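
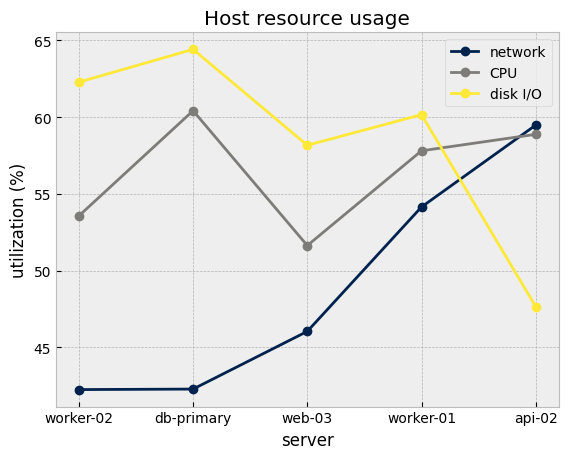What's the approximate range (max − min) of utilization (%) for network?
Max api-02 ≈ 60, min worker-02 ≈ 42; range ≈ 18.

≈ 18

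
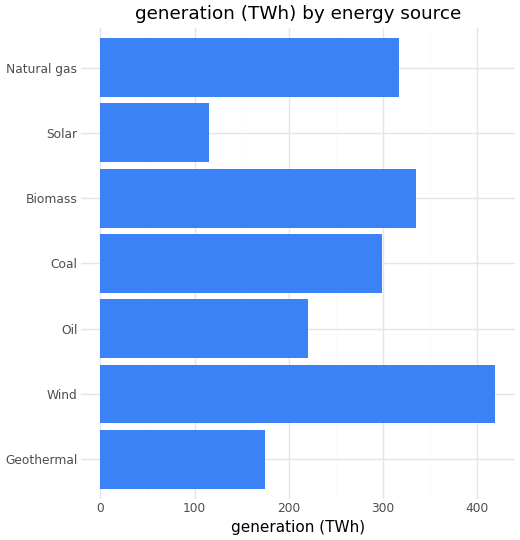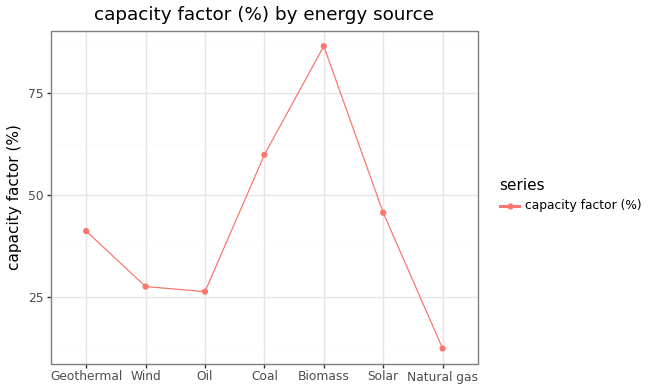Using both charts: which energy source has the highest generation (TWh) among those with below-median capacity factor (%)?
Chart 2 median capacity factor (%) ≈ 40; below-median energy sources: Wind, Oil, Natural gas. Among those, Wind has the highest generation (TWh) (≈ 400).

Wind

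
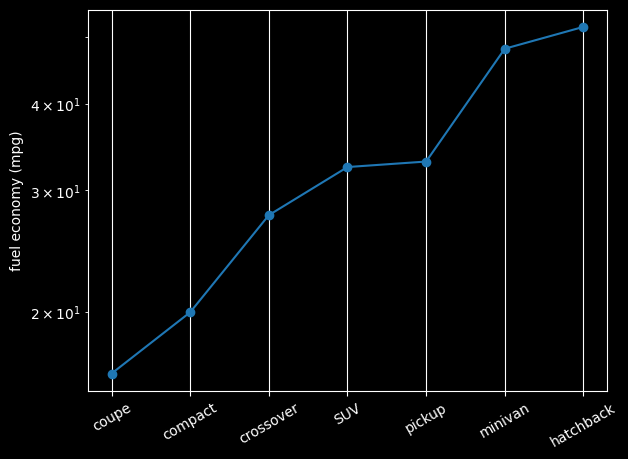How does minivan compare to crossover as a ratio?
≈ 1.67×

minivan ≈ 50, crossover ≈ 30; 50/30 ≈ 1.67.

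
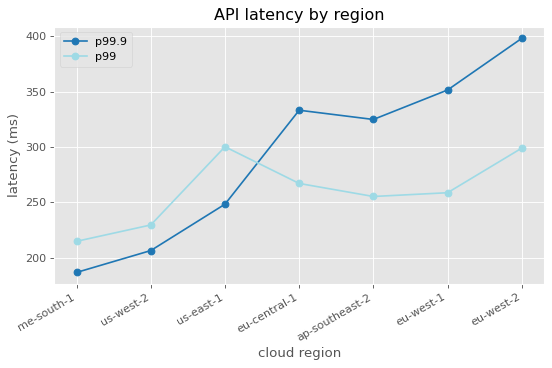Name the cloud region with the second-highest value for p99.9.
eu-west-1

Top 3 for p99.9: eu-west-2 ≈ 400, eu-west-1 ≈ 360, eu-central-1 ≈ 340.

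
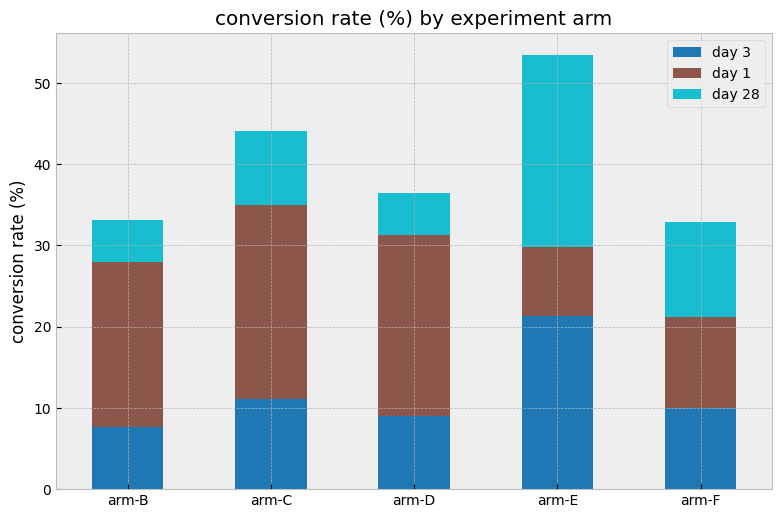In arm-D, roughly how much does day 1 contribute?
day 1 top ≈ 30, bottom ≈ 10; segment ≈ 20.

≈ 20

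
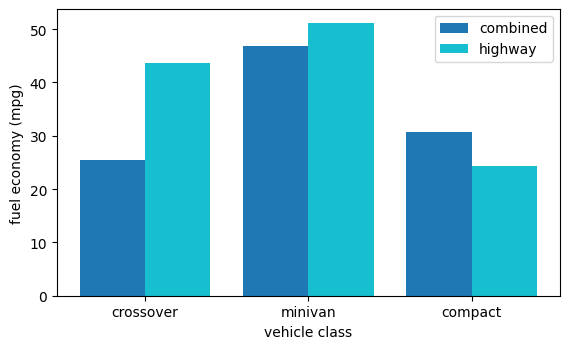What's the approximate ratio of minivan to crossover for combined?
≈ 1.8×

minivan ≈ 45, crossover ≈ 25; 45/25 ≈ 1.8.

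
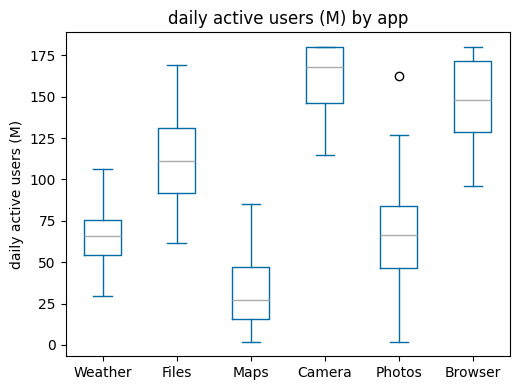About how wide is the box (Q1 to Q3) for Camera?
≈ 40

Q3 ≈ 180, Q1 ≈ 140; IQR ≈ 40.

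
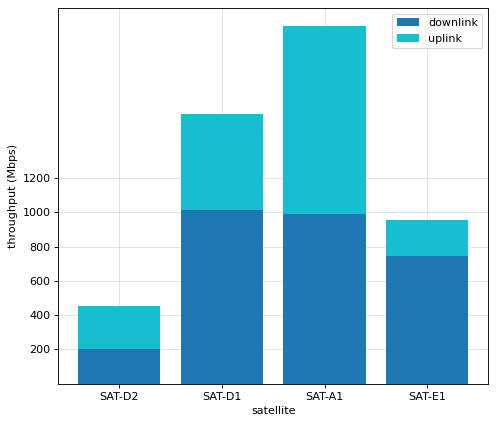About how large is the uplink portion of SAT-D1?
uplink top ≈ 1600, bottom ≈ 1000; segment ≈ 600.

≈ 600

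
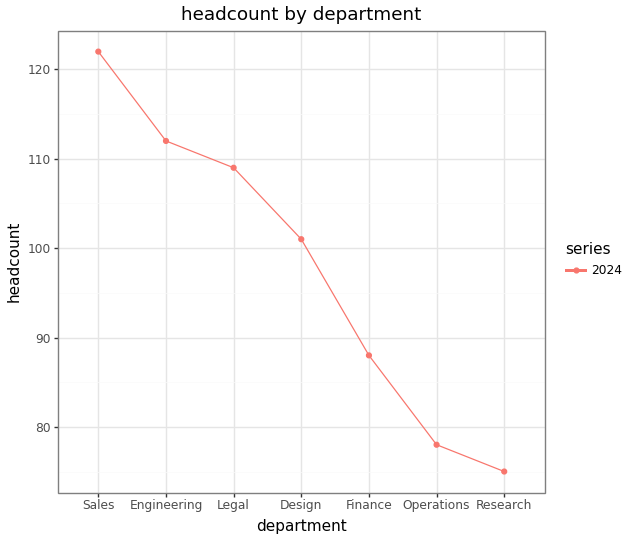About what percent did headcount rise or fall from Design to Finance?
Design ≈ 100, Finance ≈ 90; (90 − 100) / 100 ≈ -10%.

≈ -10%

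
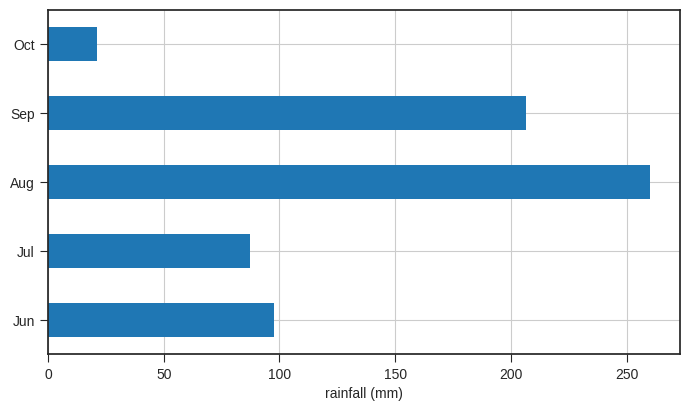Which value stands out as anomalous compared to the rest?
Aug ≈ 250; the rest sit between ≈ 25 and ≈ 200.

Aug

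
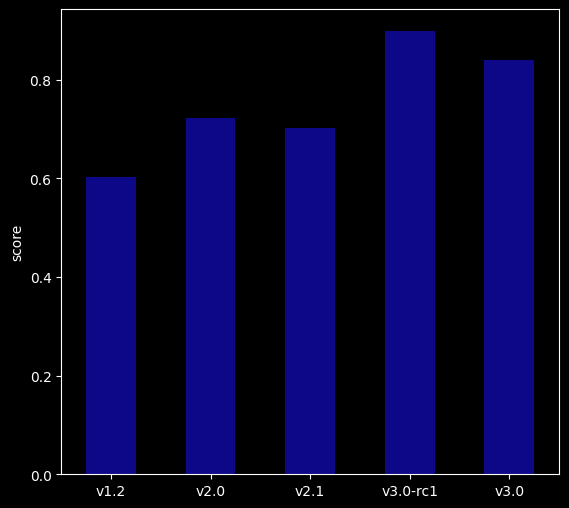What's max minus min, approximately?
Max v3.0-rc1 ≈ 0.9, min v1.2 ≈ 0.6; range ≈ 0.3.

≈ 0.3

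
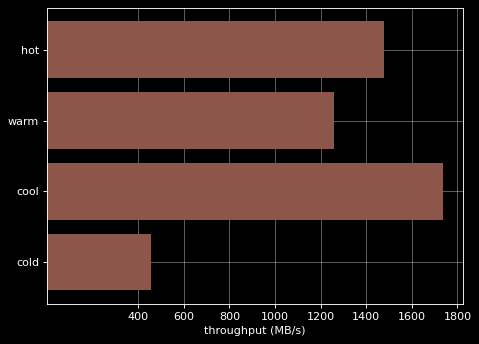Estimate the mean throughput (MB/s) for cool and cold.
(1800 + 400) / 2 ≈ 1100.

≈ 1100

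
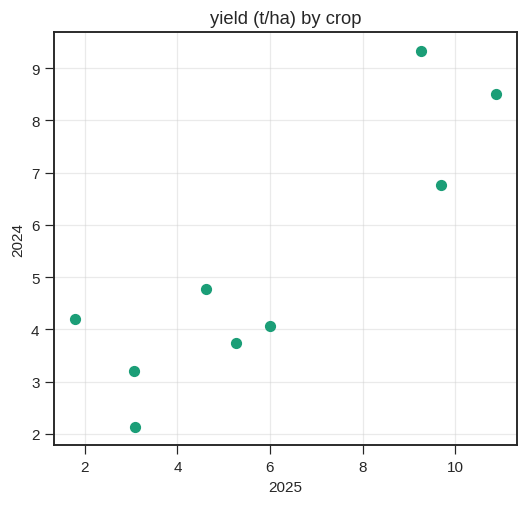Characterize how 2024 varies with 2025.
Points are positively correlated; strong (|r| ≈ 0.9).

positive, strong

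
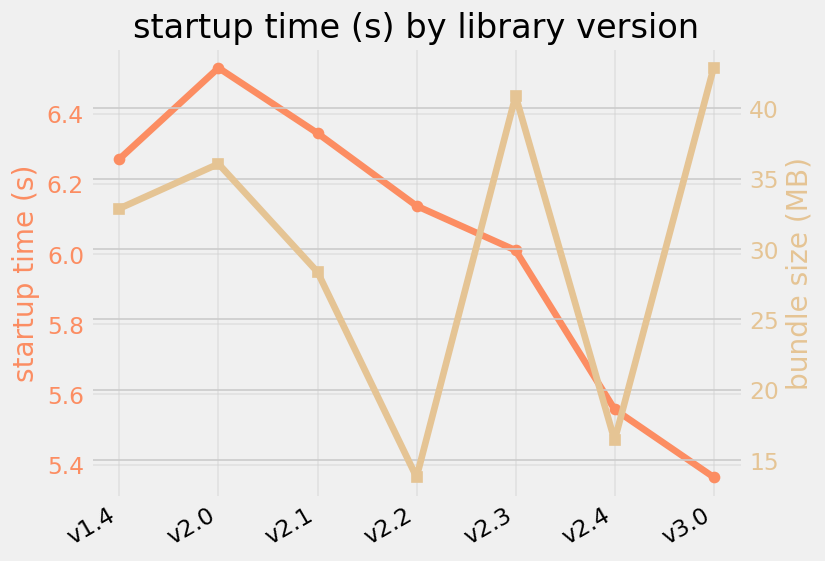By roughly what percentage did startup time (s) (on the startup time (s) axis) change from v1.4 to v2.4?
v1.4 ≈ 6.3, v2.4 ≈ 5.6; (5.6 − 6.3) / 6.3 ≈ -11.1%.

≈ -11.1%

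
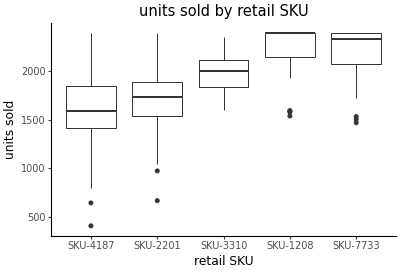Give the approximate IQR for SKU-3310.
≈ 300

Q3 ≈ 2100, Q1 ≈ 1800; IQR ≈ 300.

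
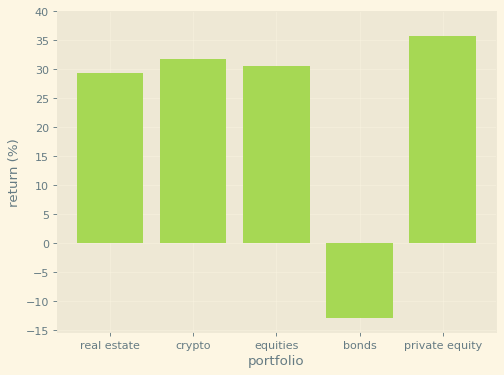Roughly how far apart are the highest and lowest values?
Max private equity ≈ 35, min bonds ≈ -15; range ≈ 50.

≈ 50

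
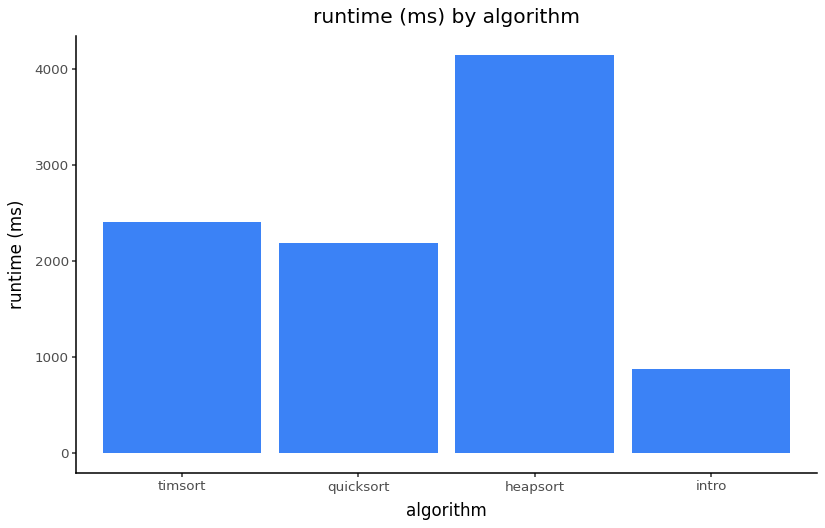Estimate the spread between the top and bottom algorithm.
≈ 3000

Max heapsort ≈ 4000, min intro ≈ 1000; range ≈ 3000.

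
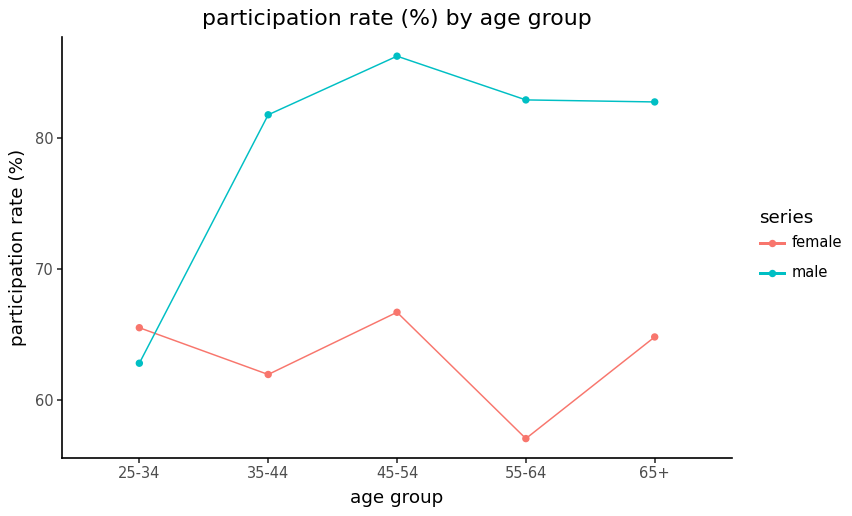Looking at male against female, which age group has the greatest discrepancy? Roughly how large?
55-64, ≈ 30 %

55-64: male ≈ 85, female ≈ 55 → gap ≈ 30. Next-largest (35-44) is only ≈ 20.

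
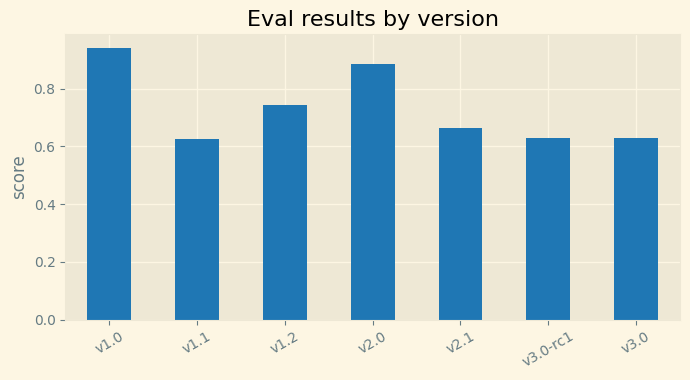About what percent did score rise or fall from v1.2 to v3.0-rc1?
≈ -14.3%

v1.2 ≈ 0.7, v3.0-rc1 ≈ 0.6; (0.6 − 0.7) / 0.7 ≈ -14.3%.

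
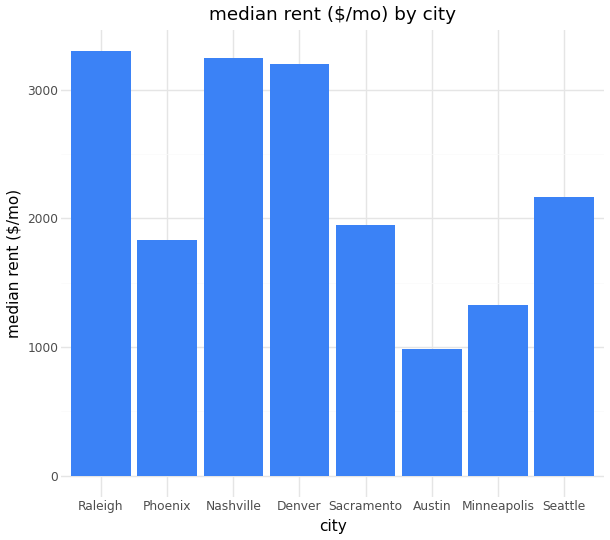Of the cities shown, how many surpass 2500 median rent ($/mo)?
Above 2500: Raleigh, Nashville, Denver.

3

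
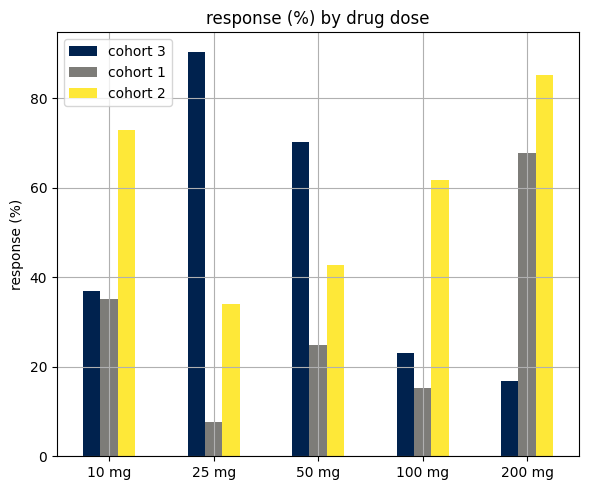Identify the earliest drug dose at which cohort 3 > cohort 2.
10 mg: cohort 3 ≈ 40 vs cohort 2 ≈ 70 (not yet); 25 mg: cohort 3 ≈ 90 vs cohort 2 ≈ 30 (first crossover).

25 mg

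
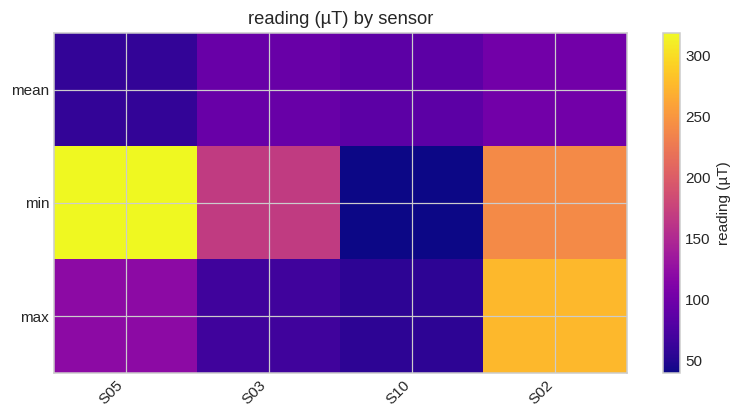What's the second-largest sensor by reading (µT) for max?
Top 3 for max: S02 ≈ 275, S05 ≈ 125, S03 ≈ 75.

S05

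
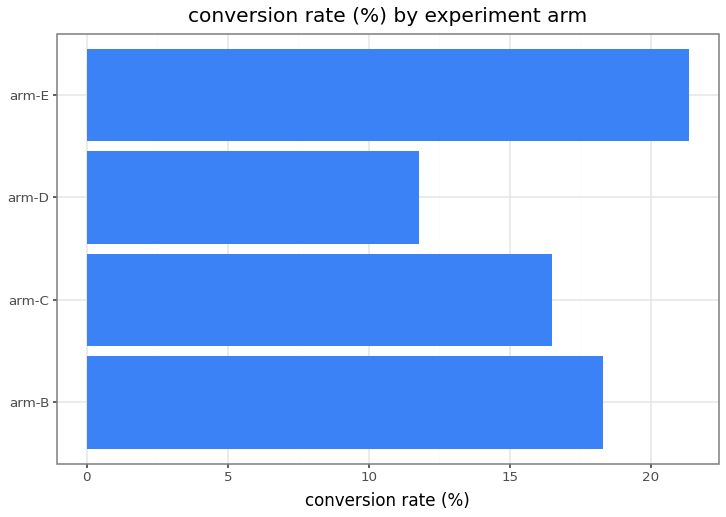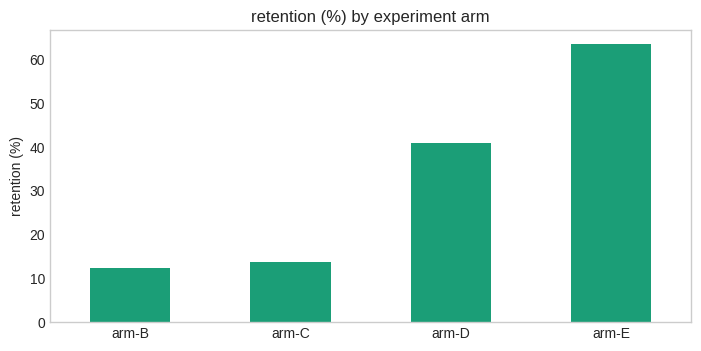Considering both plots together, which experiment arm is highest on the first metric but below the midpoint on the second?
arm-B

Chart 2 median retention (%) ≈ 30; below-median experiment arms: arm-B, arm-C. Among those, arm-B has the highest conversion rate (%) (≈ 18).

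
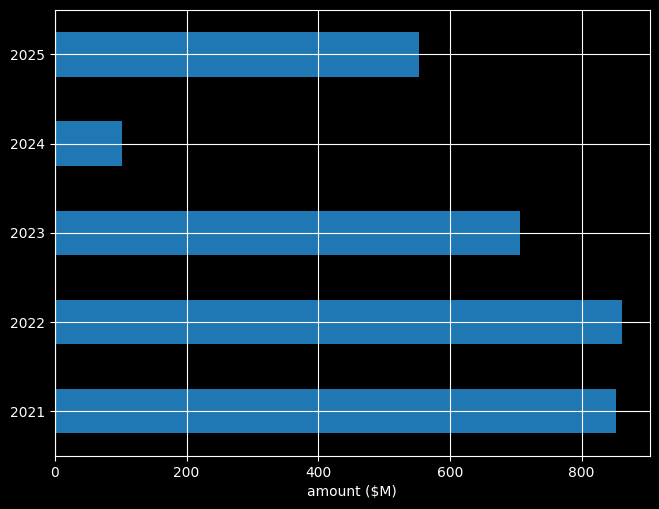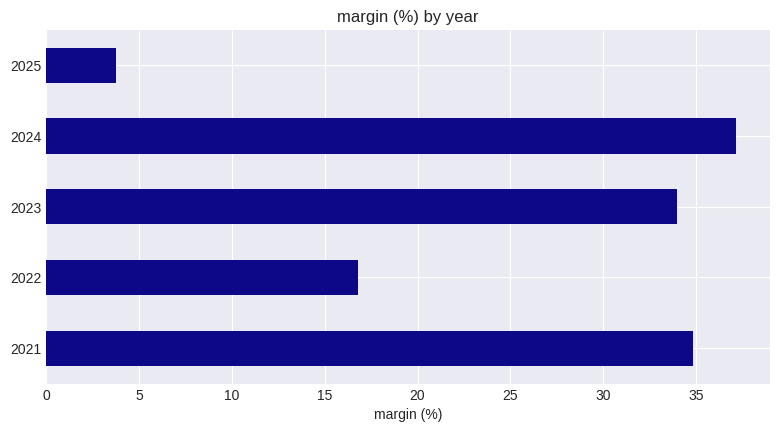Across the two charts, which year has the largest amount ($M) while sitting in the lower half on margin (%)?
2022

Chart 2 median margin (%) ≈ 35; below-median years: 2022, 2025. Among those, 2022 has the highest amount ($M) (≈ 900).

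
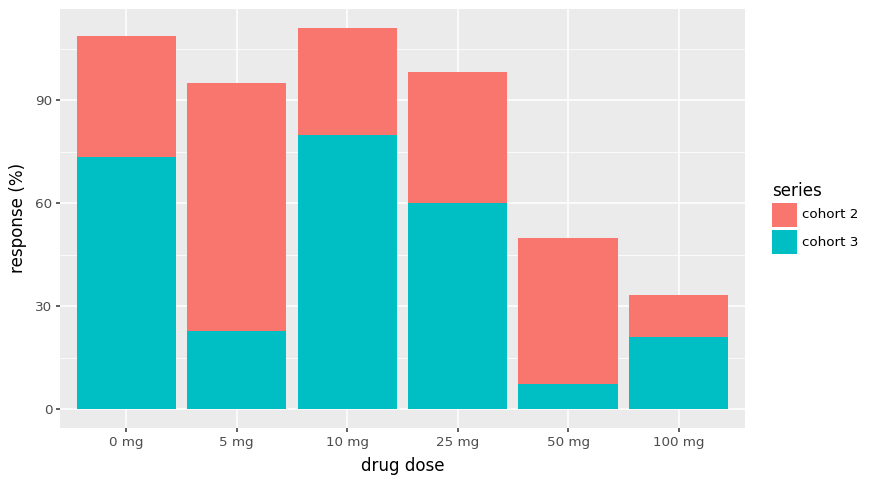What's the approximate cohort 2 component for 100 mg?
cohort 2 top ≈ 30, bottom ≈ 20; segment ≈ 10.

≈ 10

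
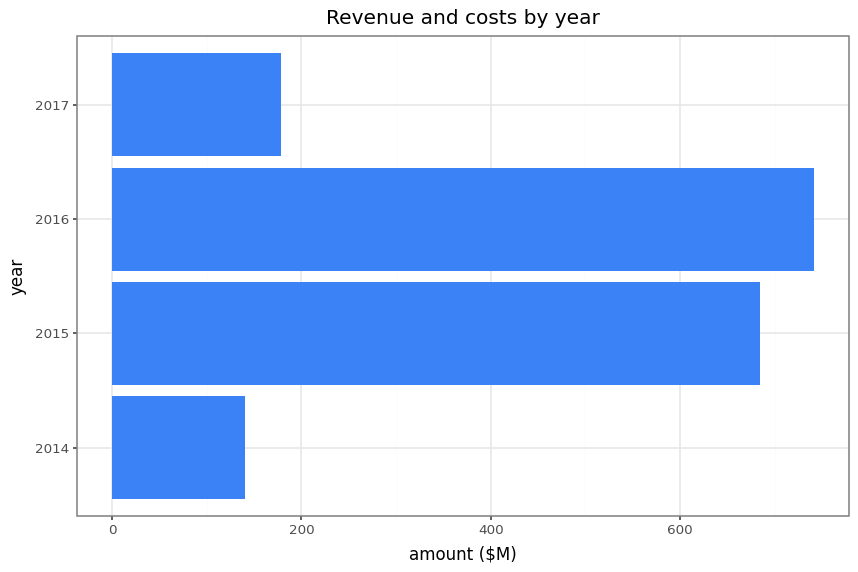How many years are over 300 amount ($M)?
2

Above 300: 2015, 2016.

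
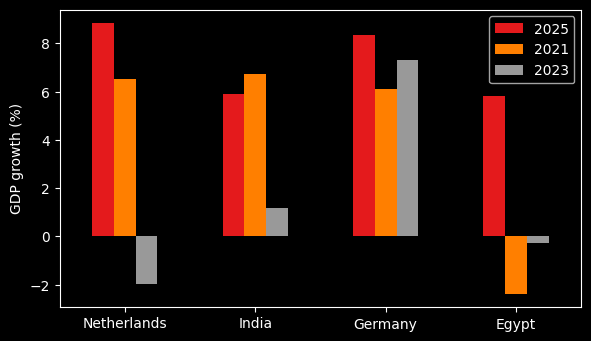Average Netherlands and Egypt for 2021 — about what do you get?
(7 + -2) / 2 ≈ 2.

≈ 2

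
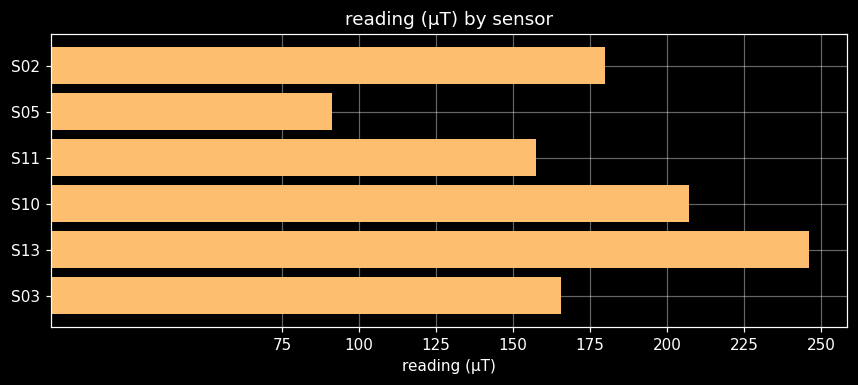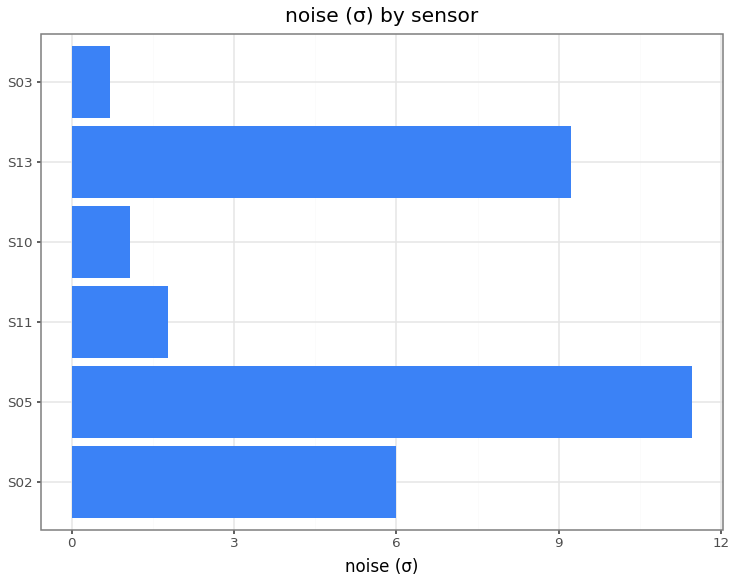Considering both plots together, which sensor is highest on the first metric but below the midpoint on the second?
Chart 2 median noise (σ) ≈ 4; below-median sensors: S11, S10, S03. Among those, S10 has the highest reading (µT) (≈ 200).

S10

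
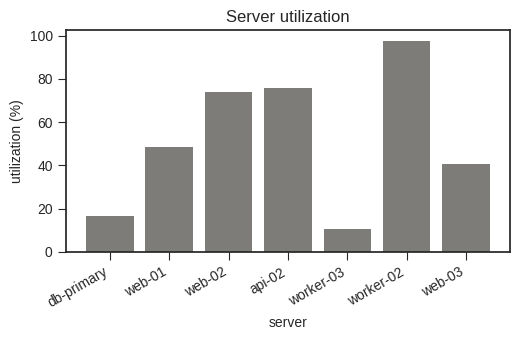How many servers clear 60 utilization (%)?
Above 60: web-02, api-02, worker-02.

3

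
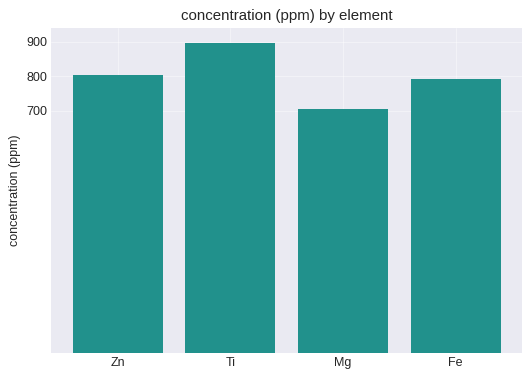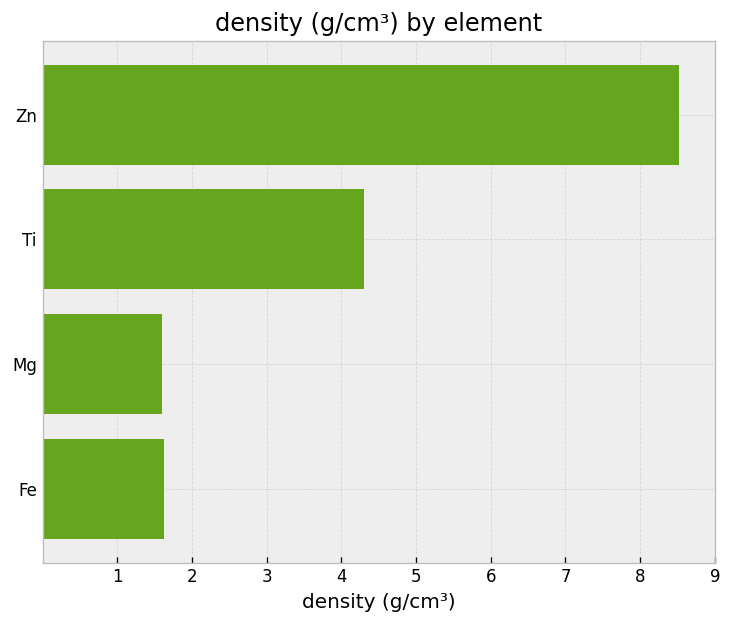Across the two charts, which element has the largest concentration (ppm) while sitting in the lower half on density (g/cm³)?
Fe

Chart 2 median density (g/cm³) ≈ 3; below-median elements: Mg, Fe. Among those, Fe has the highest concentration (ppm) (≈ 800).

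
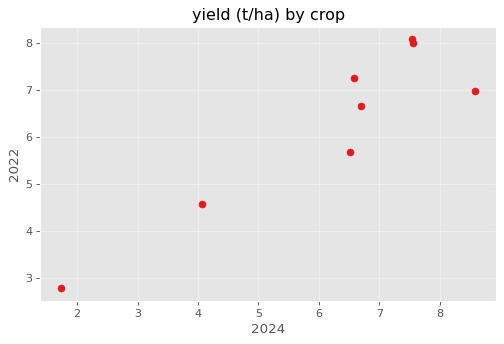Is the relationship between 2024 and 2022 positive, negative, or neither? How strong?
Points are positively correlated; strong (|r| ≈ 0.9).

positive, strong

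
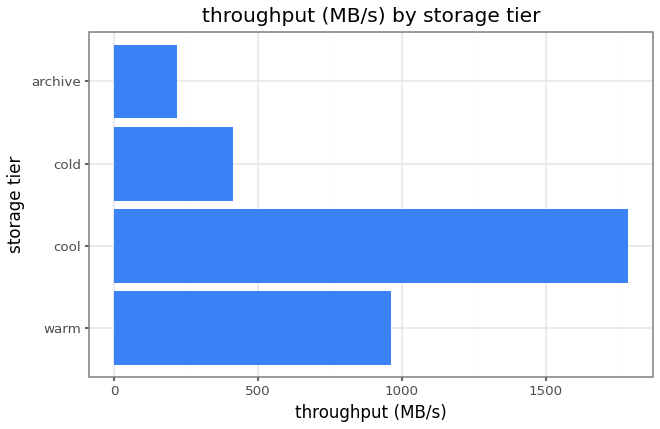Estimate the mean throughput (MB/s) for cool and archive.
≈ 1000

(1800 + 200) / 2 ≈ 1000.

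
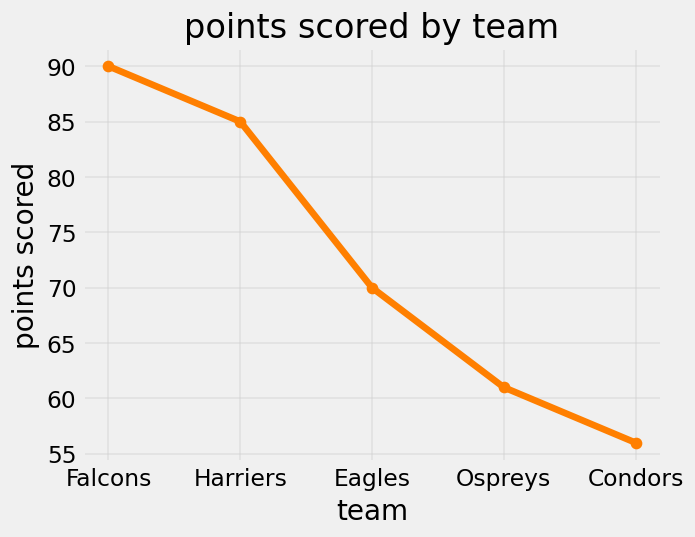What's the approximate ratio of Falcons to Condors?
Falcons ≈ 90, Condors ≈ 55; 90/55 ≈ 1.64.

≈ 1.64×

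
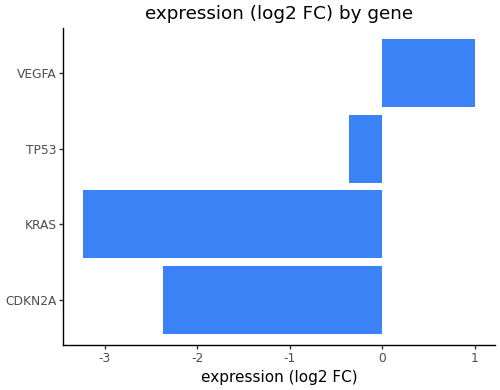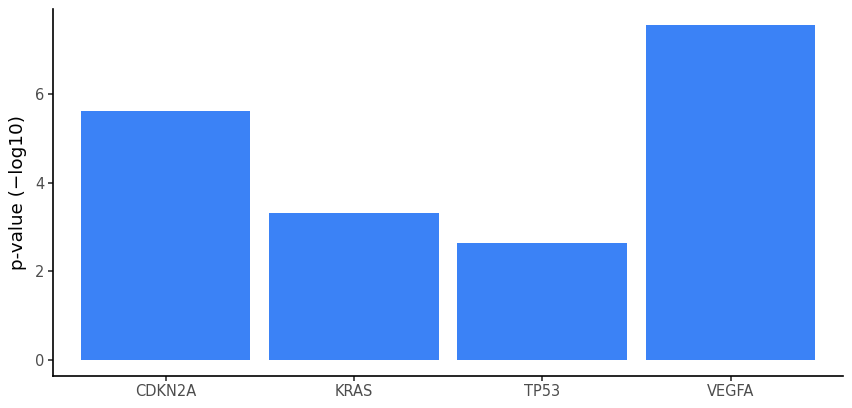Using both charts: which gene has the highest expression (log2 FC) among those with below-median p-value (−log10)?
Chart 2 median p-value (−log10) ≈ 4; below-median genes: KRAS, TP53. Among those, TP53 has the highest expression (log2 FC) (≈ -0.4).

TP53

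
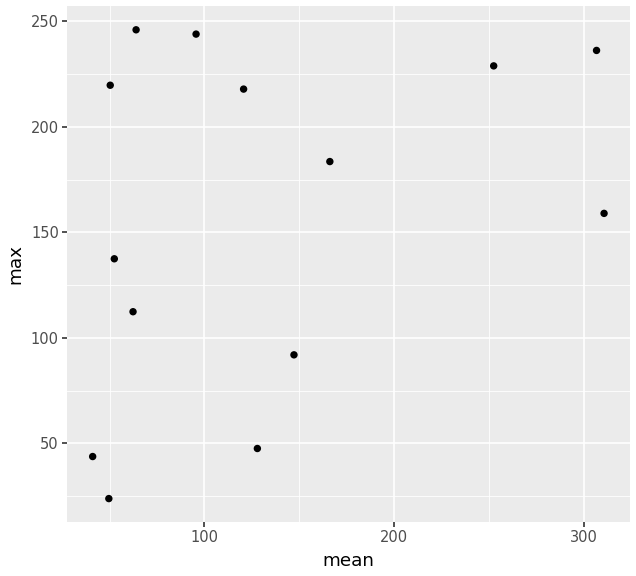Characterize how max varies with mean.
Points are positively correlated; weak (|r| ≈ 0.3).

positive, weak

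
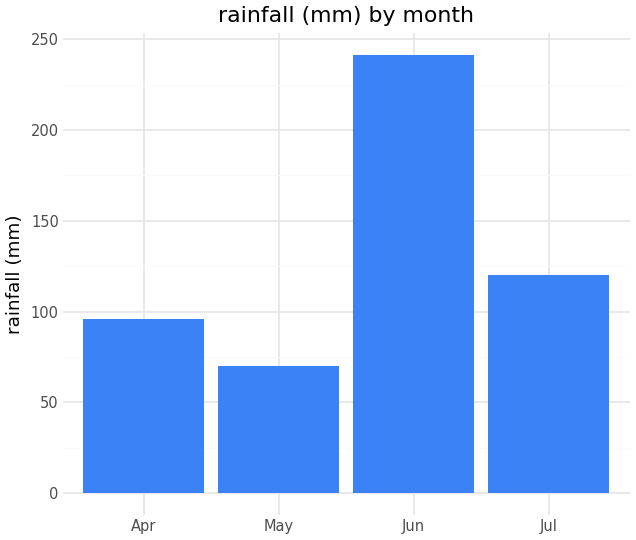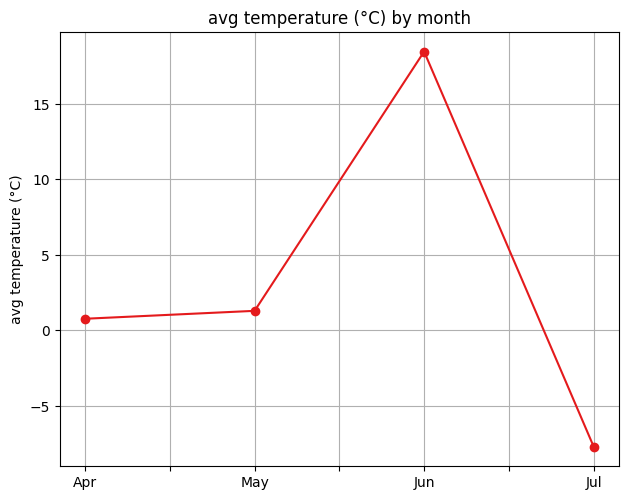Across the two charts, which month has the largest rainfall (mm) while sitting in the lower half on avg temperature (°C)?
Jul

Chart 2 median avg temperature (°C) ≈ 2; below-median months: Apr, Jul. Among those, Jul has the highest rainfall (mm) (≈ 125).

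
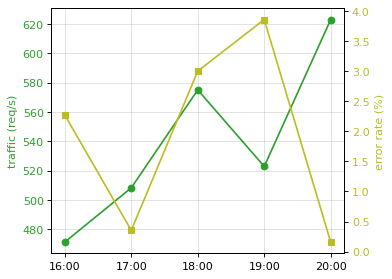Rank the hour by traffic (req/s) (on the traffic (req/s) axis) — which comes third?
19:00

Top 4 (on the traffic (req/s) axis): 20:00 ≈ 620, 18:00 ≈ 580, 19:00 ≈ 520, 17:00 ≈ 500.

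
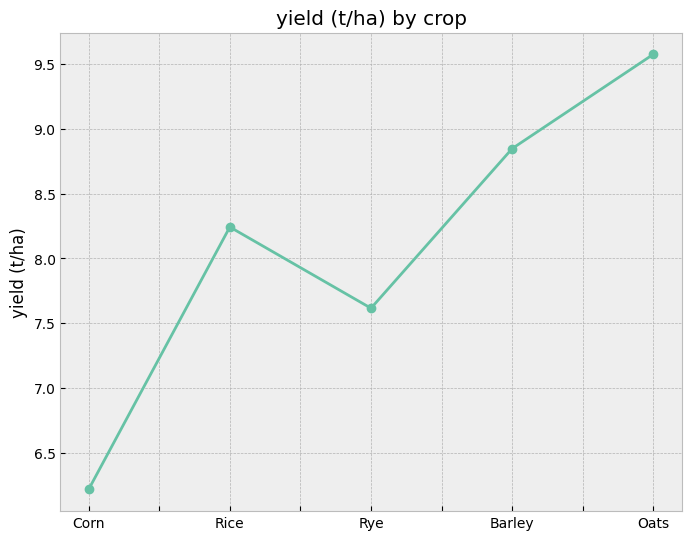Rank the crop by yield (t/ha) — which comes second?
Barley

Top 3: Oats ≈ 9.5, Barley ≈ 9.0, Rice ≈ 8.0.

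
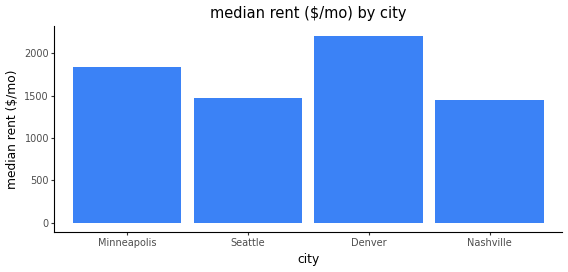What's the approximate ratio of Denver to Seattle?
Denver ≈ 2200, Seattle ≈ 1400; 2200/1400 ≈ 1.57.

≈ 1.57×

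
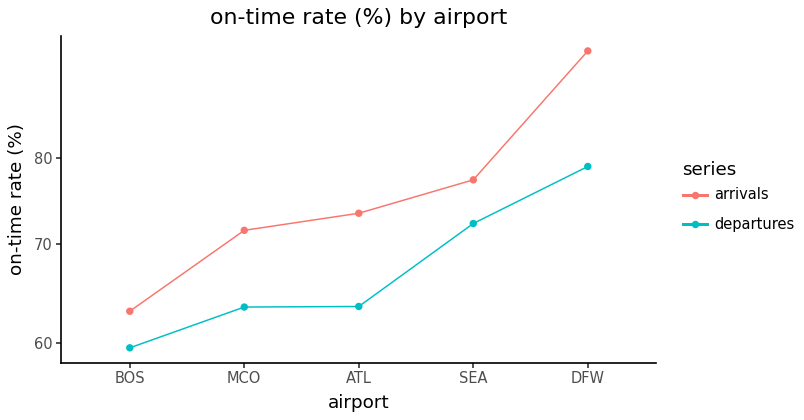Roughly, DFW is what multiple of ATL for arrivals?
≈ 1.27×

DFW ≈ 95, ATL ≈ 75; 95/75 ≈ 1.27.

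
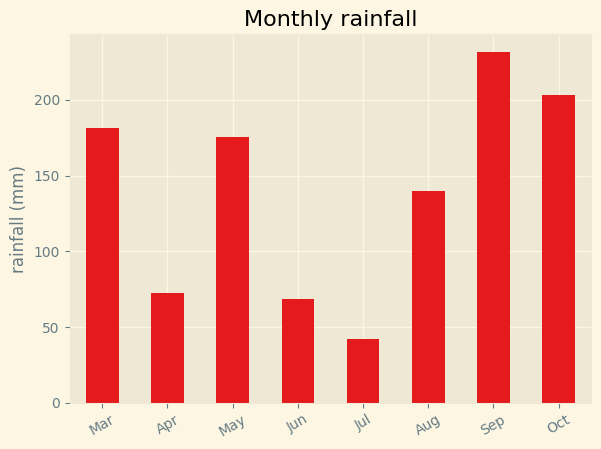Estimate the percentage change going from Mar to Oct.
≈ +11.1%

Mar ≈ 180, Oct ≈ 200; (200 − 180) / 180 ≈ +11.1%.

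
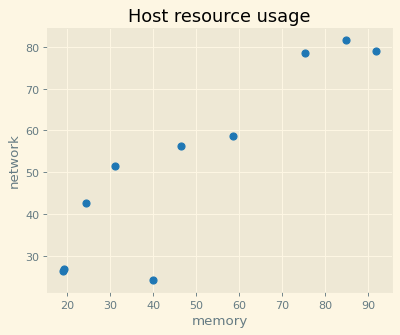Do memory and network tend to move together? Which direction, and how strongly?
Points are positively correlated; strong (|r| ≈ 0.9).

positive, strong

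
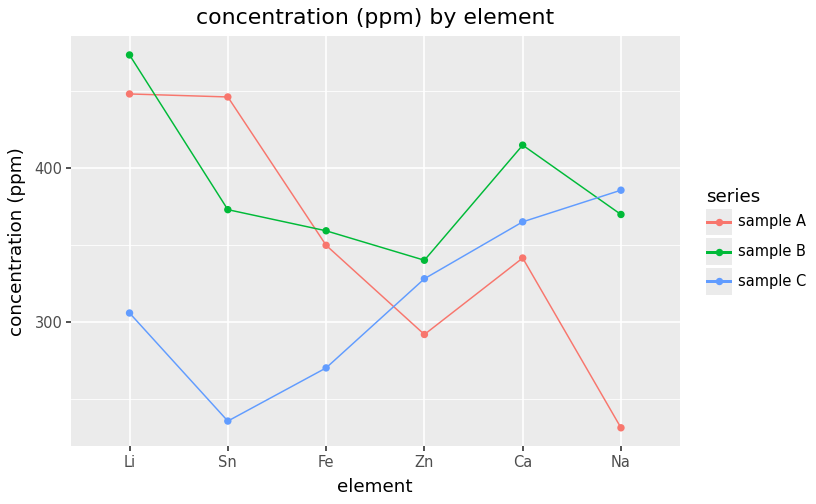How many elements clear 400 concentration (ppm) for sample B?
2

Above 400: Li, Ca.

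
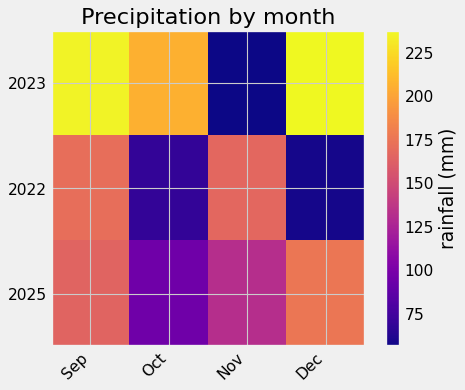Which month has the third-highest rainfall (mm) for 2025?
Top 4 for 2025: Dec ≈ 180, Sep ≈ 160, Nov ≈ 140, Oct ≈ 100.

Nov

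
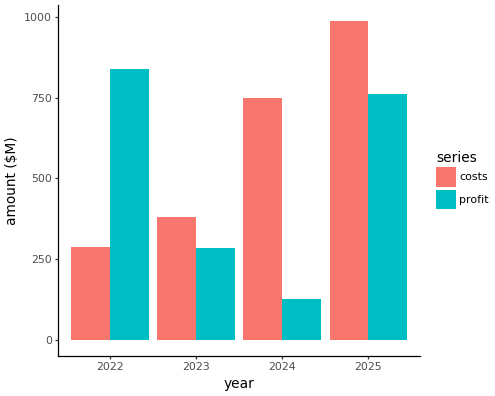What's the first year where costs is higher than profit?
2023

2022: costs ≈ 300 vs profit ≈ 800 (not yet); 2023: costs ≈ 400 vs profit ≈ 300 (first crossover).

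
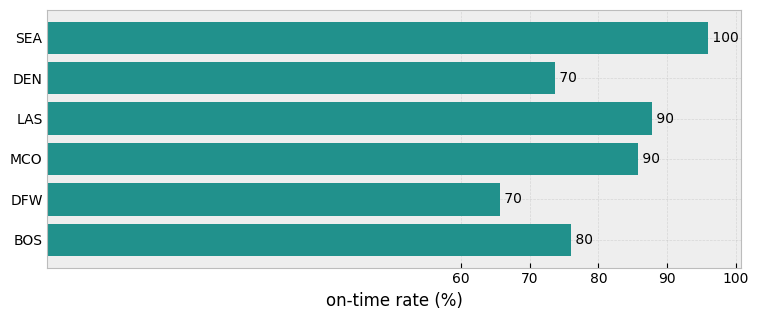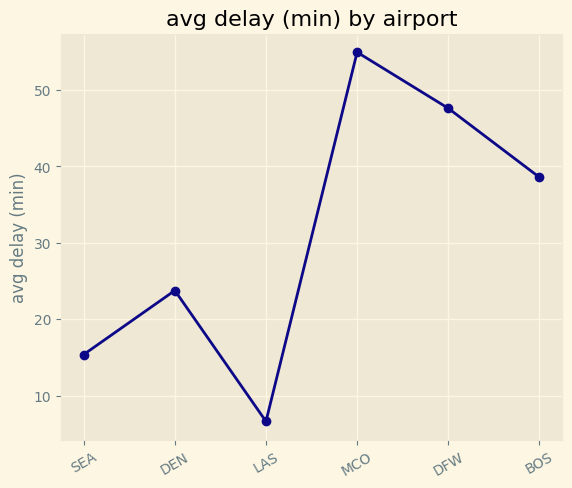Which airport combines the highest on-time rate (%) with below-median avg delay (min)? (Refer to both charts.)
SEA

Chart 2 median avg delay (min) ≈ 30; below-median airports: SEA, DEN, LAS. Among those, SEA has the highest on-time rate (%) (≈ 100).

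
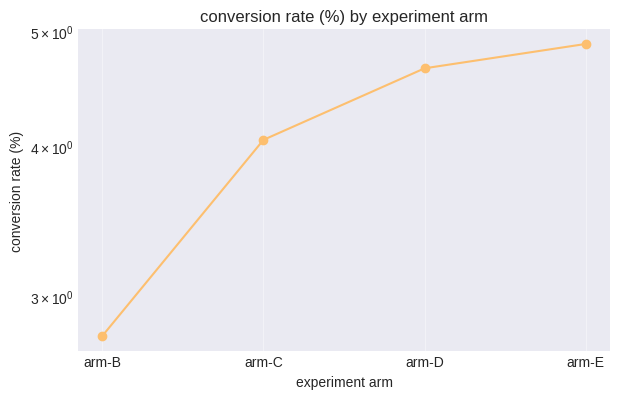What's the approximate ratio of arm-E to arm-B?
arm-E ≈ 4.8, arm-B ≈ 2.8; 4.8/2.8 ≈ 1.71.

≈ 1.71×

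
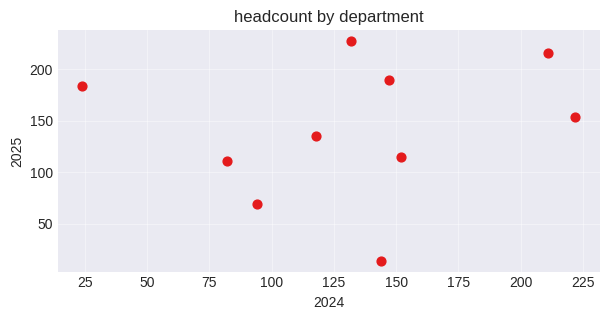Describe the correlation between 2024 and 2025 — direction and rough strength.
Points are roughly uncorrelated; weak (|r| ≈ 0.2).

no clear correlation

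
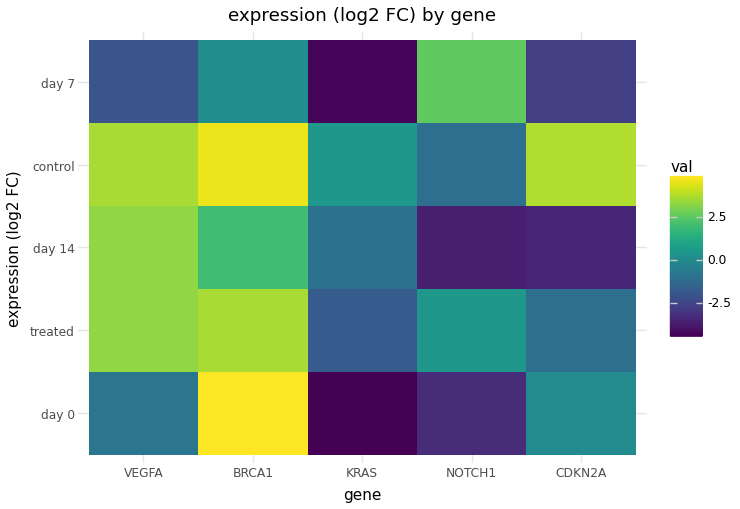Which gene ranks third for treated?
Top 4 for treated: BRCA1 ≈ 4, VEGFA ≈ 3, NOTCH1 ≈ 1, CDKN2A ≈ -1.

NOTCH1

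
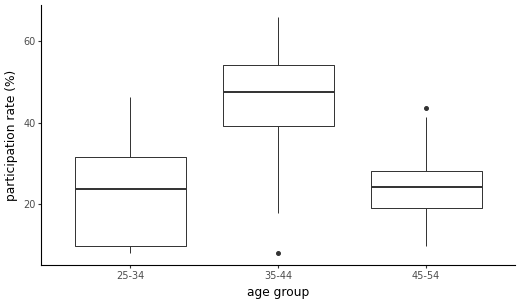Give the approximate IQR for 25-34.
≈ 22

Q3 ≈ 32, Q1 ≈ 10; IQR ≈ 22.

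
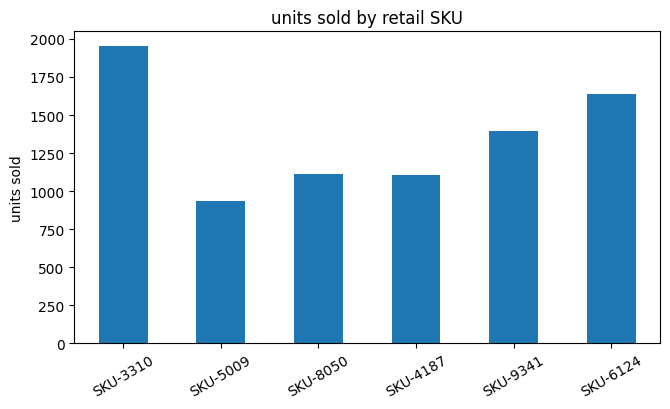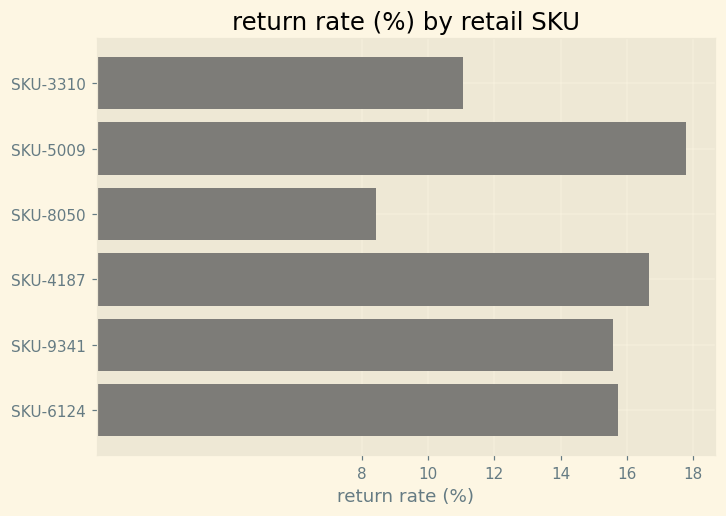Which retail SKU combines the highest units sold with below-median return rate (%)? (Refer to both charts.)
SKU-3310

Chart 2 median return rate (%) ≈ 16; below-median retail SKUs: SKU-3310, SKU-8050, SKU-9341. Among those, SKU-3310 has the highest units sold (≈ 2000).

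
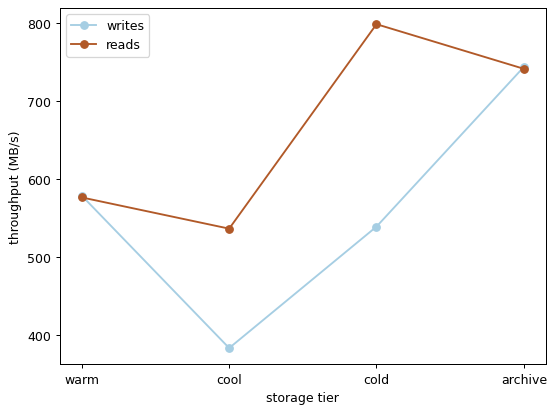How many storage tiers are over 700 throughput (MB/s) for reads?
2

Above 700: cold, archive.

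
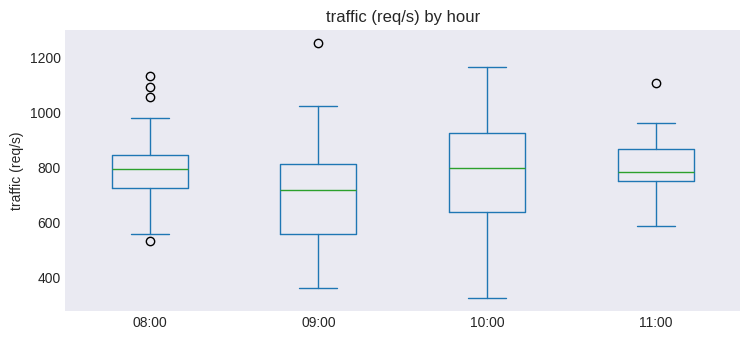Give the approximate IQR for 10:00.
≈ 290

Q3 ≈ 930, Q1 ≈ 640; IQR ≈ 290.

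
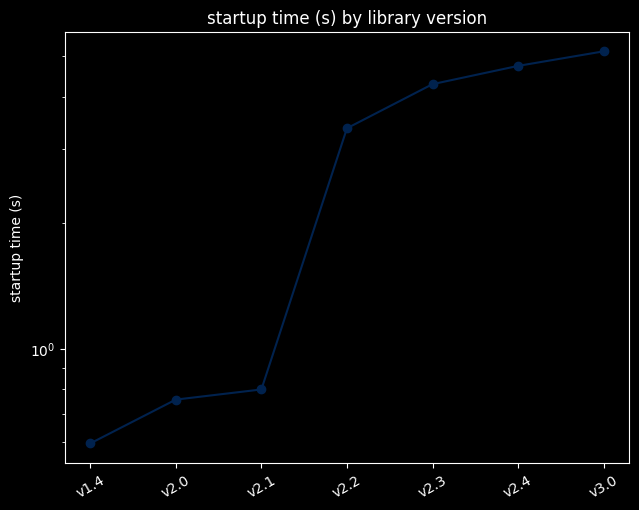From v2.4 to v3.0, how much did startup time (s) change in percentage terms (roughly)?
≈ +11.1%

v2.4 ≈ 4.5, v3.0 ≈ 5.0; (5.0 − 4.5) / 4.5 ≈ +11.1%.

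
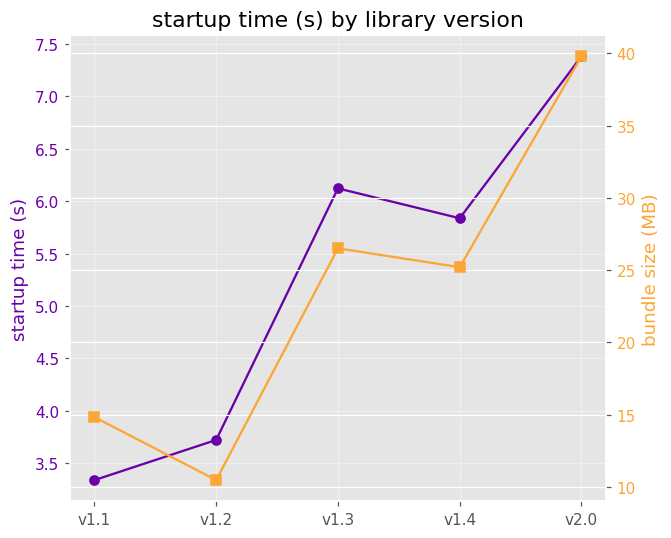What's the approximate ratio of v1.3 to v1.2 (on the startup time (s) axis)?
v1.3 ≈ 6.0, v1.2 ≈ 3.5; 6.0/3.5 ≈ 1.71.

≈ 1.71×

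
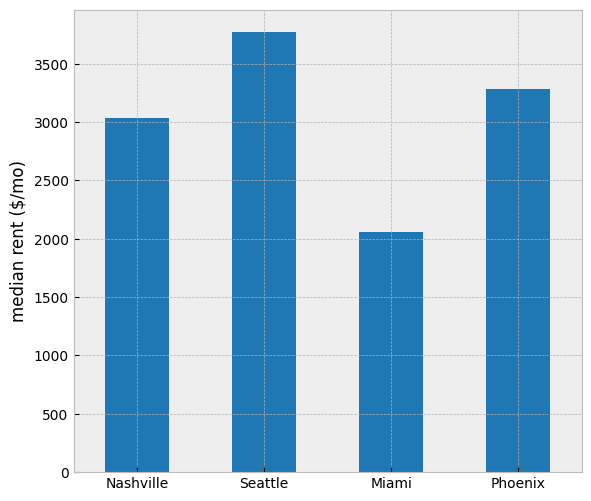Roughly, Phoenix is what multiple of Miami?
Phoenix ≈ 3500, Miami ≈ 2000; 3500/2000 ≈ 1.75.

≈ 1.75×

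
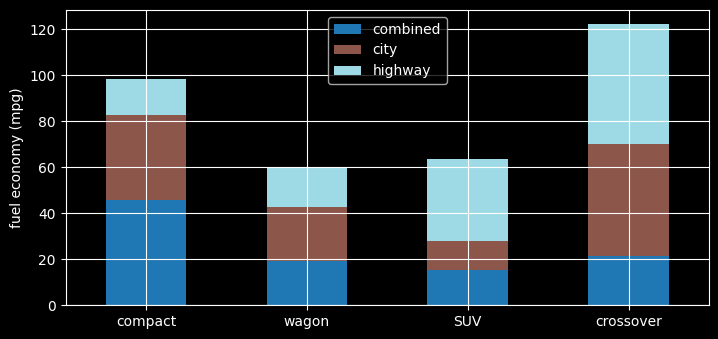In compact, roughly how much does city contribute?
city top ≈ 80, bottom ≈ 40; segment ≈ 40.

≈ 40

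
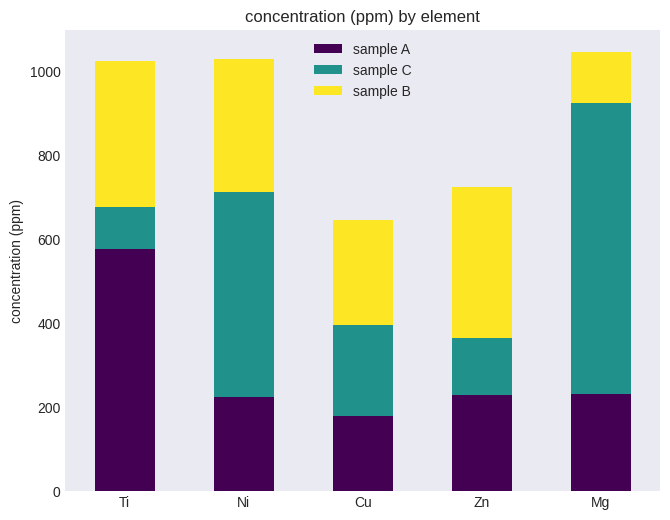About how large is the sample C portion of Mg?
≈ 700

sample C top ≈ 900, bottom ≈ 200; segment ≈ 700.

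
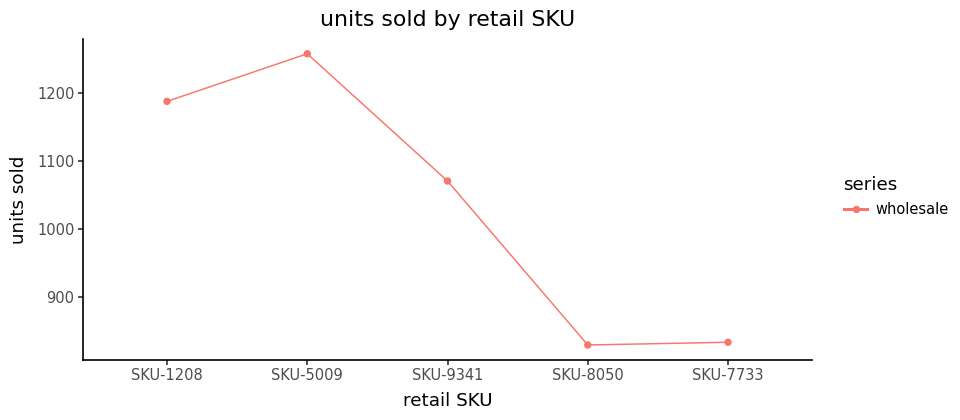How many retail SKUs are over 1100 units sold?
2

Above 1100: SKU-1208, SKU-5009.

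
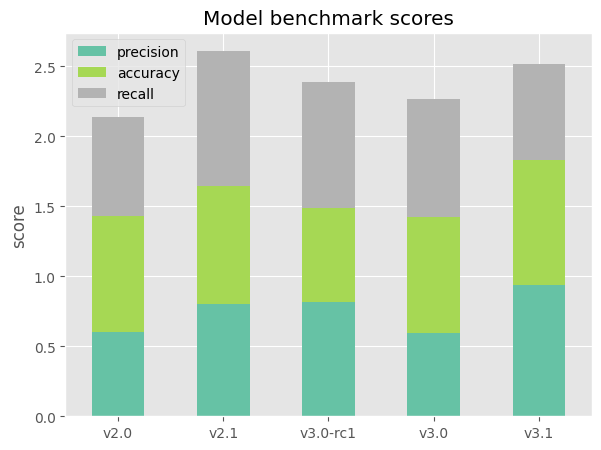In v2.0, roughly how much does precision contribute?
precision top ≈ 0.5, bottom ≈ 0.0; segment ≈ 0.5.

≈ 0.5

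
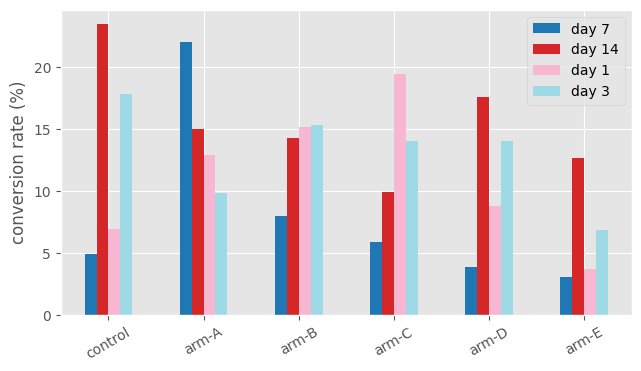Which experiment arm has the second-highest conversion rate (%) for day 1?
Top 3 for day 1: arm-C ≈ 20, arm-B ≈ 16, arm-A ≈ 12.

arm-B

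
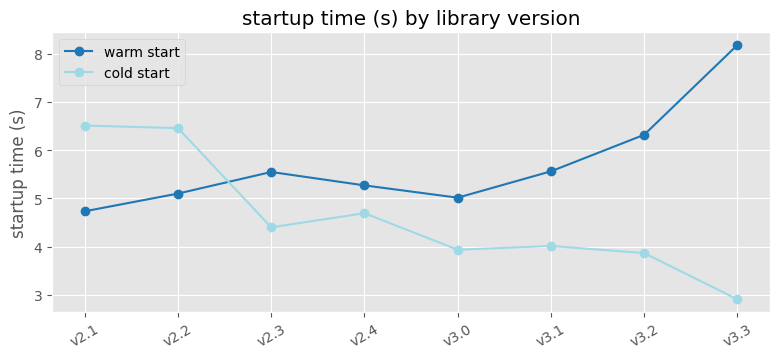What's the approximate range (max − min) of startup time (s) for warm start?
≈ 3.5

Max v3.3 ≈ 8.0, min v2.1 ≈ 4.5; range ≈ 3.5.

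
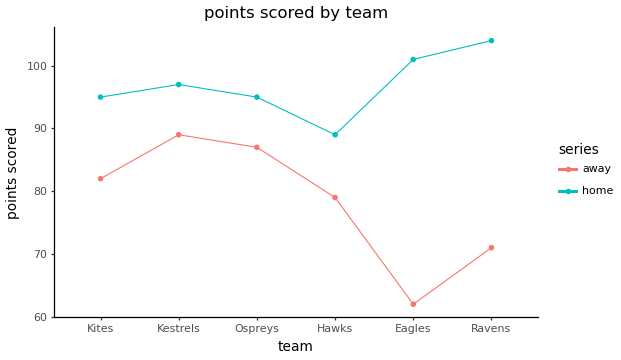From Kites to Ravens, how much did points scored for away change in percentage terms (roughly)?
Kites ≈ 80, Ravens ≈ 70; (70 − 80) / 80 ≈ -12.5%.

≈ -12.5%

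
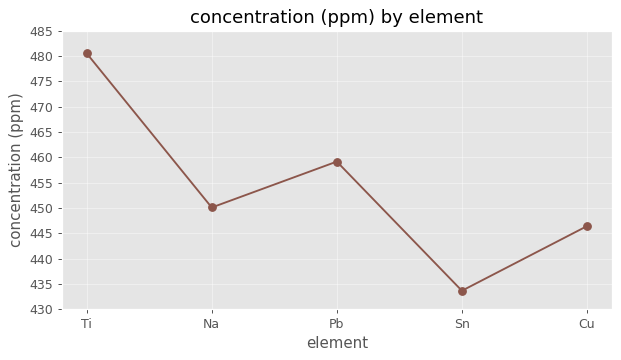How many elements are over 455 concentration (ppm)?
2

Above 455: Ti, Pb.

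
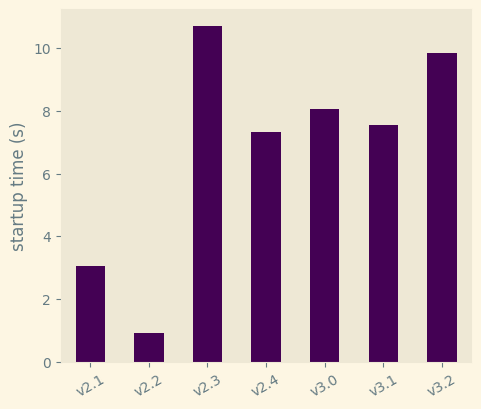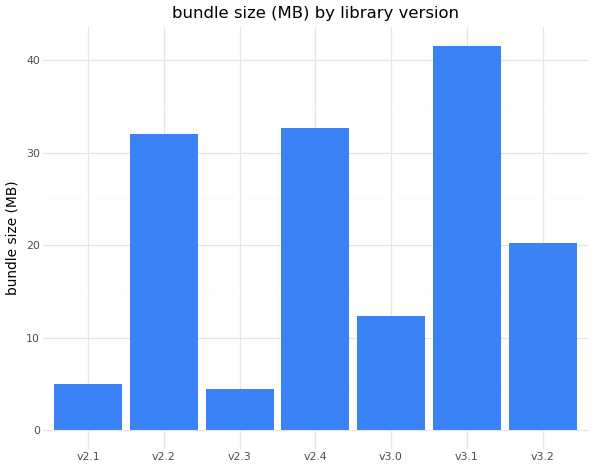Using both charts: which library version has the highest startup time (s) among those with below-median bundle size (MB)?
Chart 2 median bundle size (MB) ≈ 20; below-median library versions: v2.1, v2.3, v3.0. Among those, v2.3 has the highest startup time (s) (≈ 11).

v2.3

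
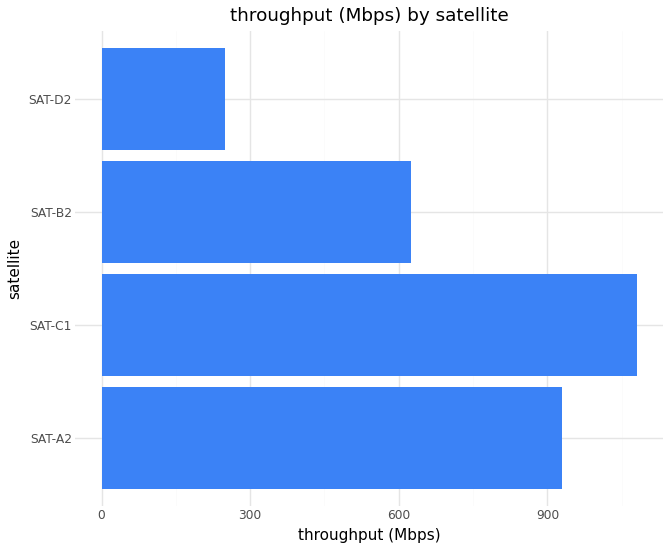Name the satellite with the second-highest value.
Top 3: SAT-C1 ≈ 1100, SAT-A2 ≈ 900, SAT-B2 ≈ 600.

SAT-A2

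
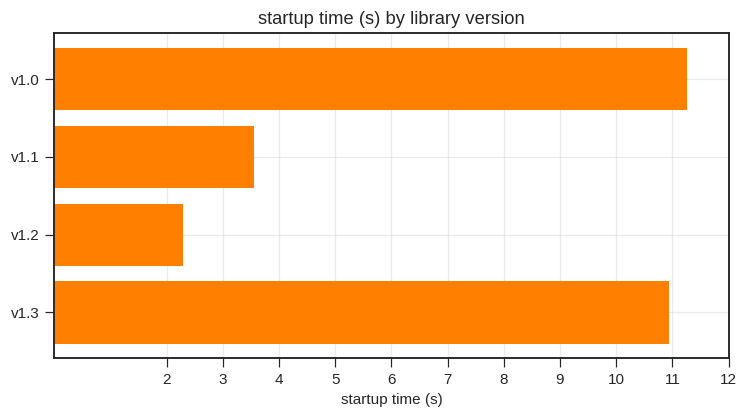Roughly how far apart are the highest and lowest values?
Max v1.0 ≈ 11, min v1.2 ≈ 2; range ≈ 9.

≈ 9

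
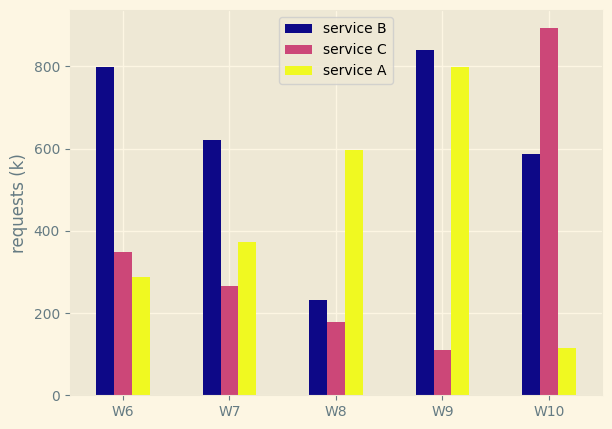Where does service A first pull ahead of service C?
W7

W6: service A ≈ 300 vs service C ≈ 300 (not yet); W7: service A ≈ 400 vs service C ≈ 300 (first crossover).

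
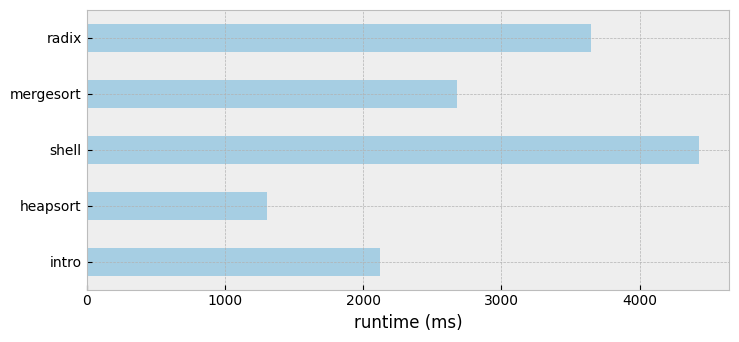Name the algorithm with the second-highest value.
Top 3: shell ≈ 4500, radix ≈ 3500, mergesort ≈ 2500.

radix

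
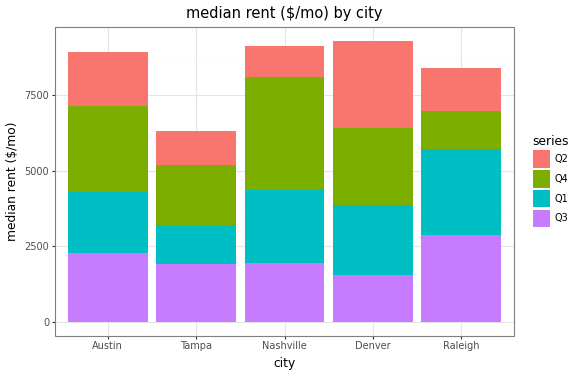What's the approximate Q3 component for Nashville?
Q3 top ≈ 2000, bottom ≈ 0; segment ≈ 2000.

≈ 2000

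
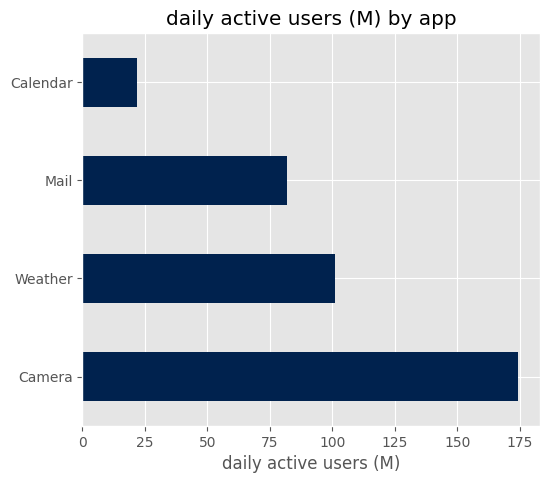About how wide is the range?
Max Camera ≈ 180, min Calendar ≈ 20; range ≈ 160.

≈ 160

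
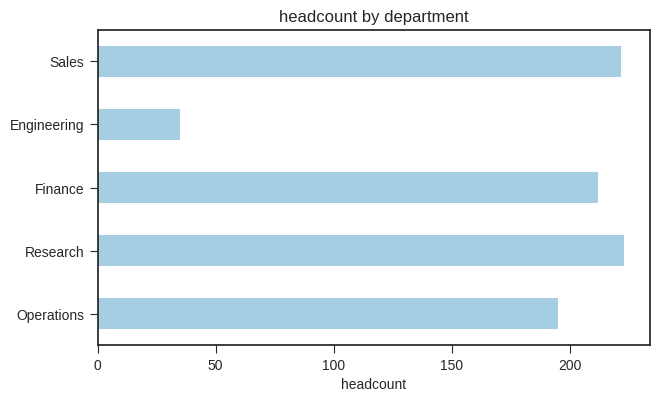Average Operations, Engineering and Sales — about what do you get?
(200 + 40 + 220) / 3 ≈ 153.

≈ 153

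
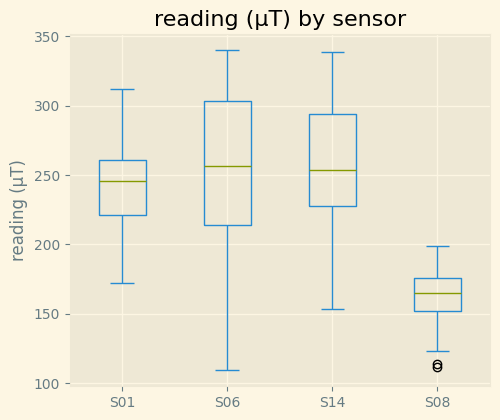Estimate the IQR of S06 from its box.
Q3 ≈ 300, Q1 ≈ 210; IQR ≈ 90.

≈ 90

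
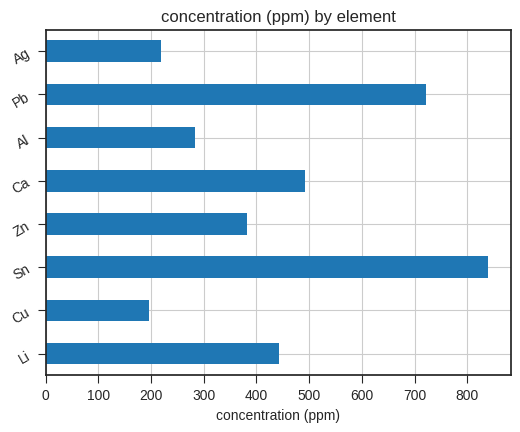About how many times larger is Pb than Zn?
Pb ≈ 700, Zn ≈ 400; 700/400 ≈ 1.75.

≈ 1.75×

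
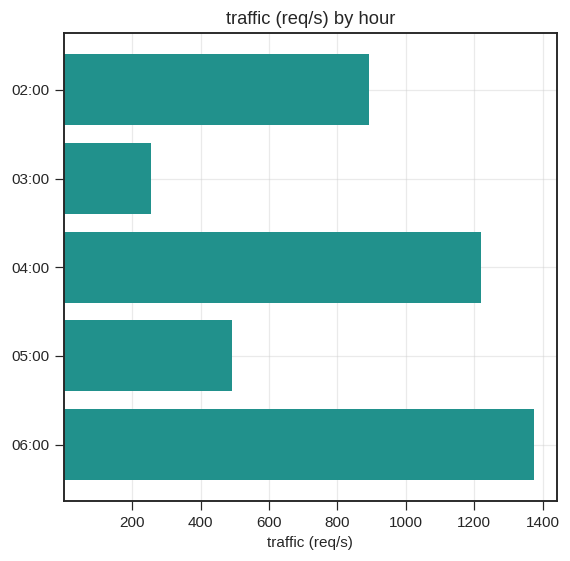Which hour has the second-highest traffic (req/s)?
04:00

Top 3: 06:00 ≈ 1400, 04:00 ≈ 1200, 02:00 ≈ 800.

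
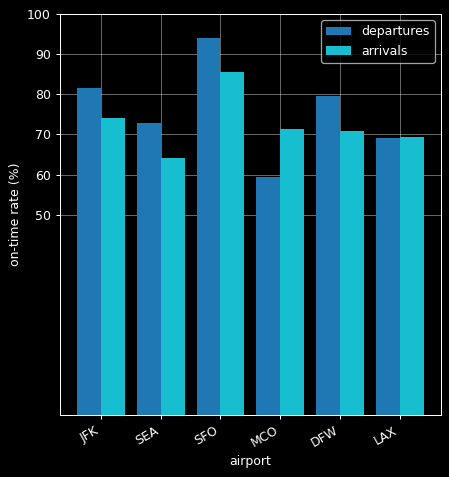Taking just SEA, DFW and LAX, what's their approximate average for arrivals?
(60 + 70 + 70) / 3 ≈ 67.

≈ 67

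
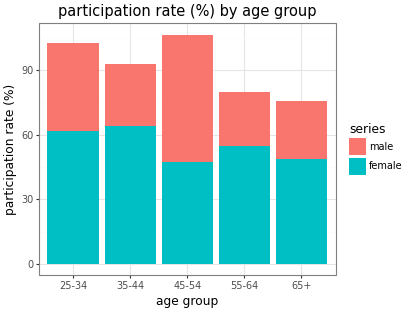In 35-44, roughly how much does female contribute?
female top ≈ 60, bottom ≈ 0; segment ≈ 60.

≈ 60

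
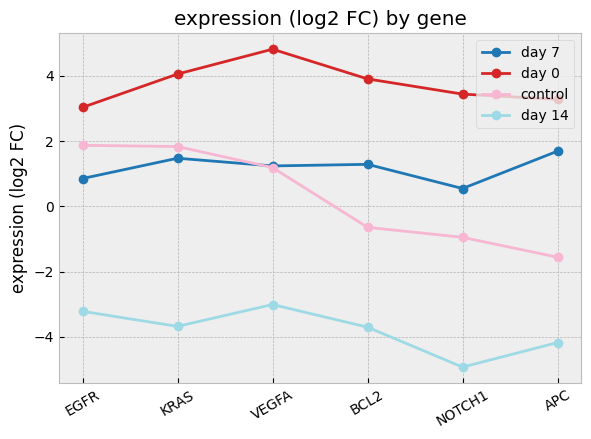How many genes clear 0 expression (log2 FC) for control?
Above 0: EGFR, KRAS, VEGFA.

3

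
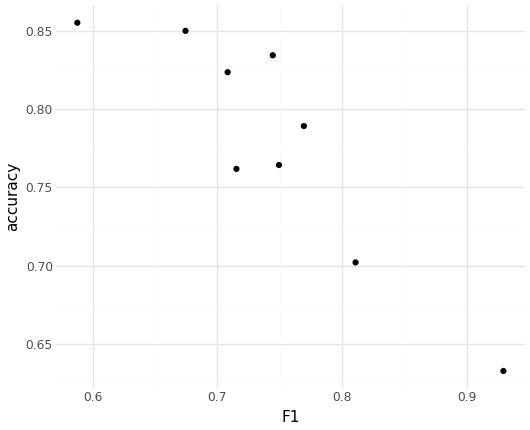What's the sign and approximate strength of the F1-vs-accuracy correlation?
negative, strong

Points are negatively correlated; strong (|r| ≈ 0.9).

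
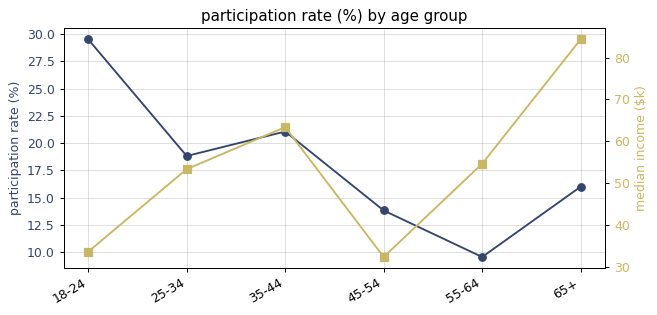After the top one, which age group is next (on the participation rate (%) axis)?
35-44

Top 3 (on the participation rate (%) axis): 18-24 ≈ 30, 35-44 ≈ 22, 25-34 ≈ 18.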